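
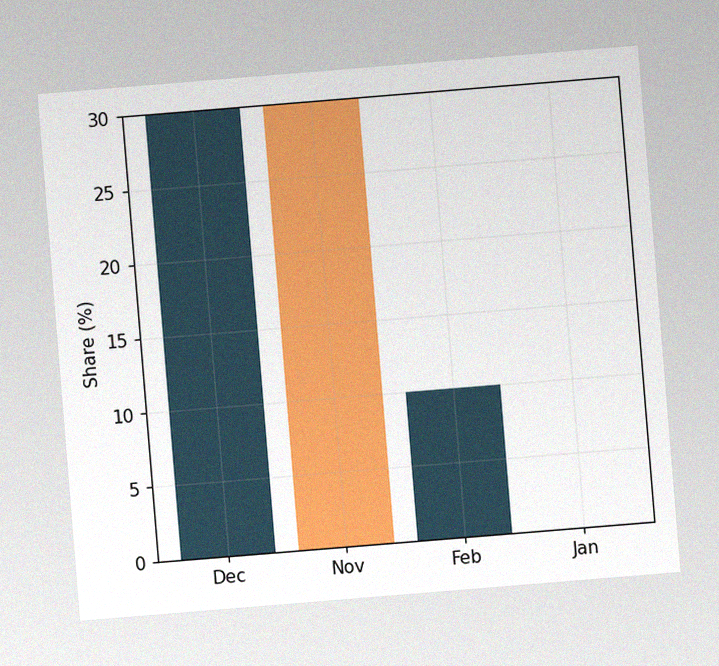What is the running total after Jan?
10%

The chart is tilted about 5° counter-clockwise, with some photo noise. After Jan the running total reaches 10%.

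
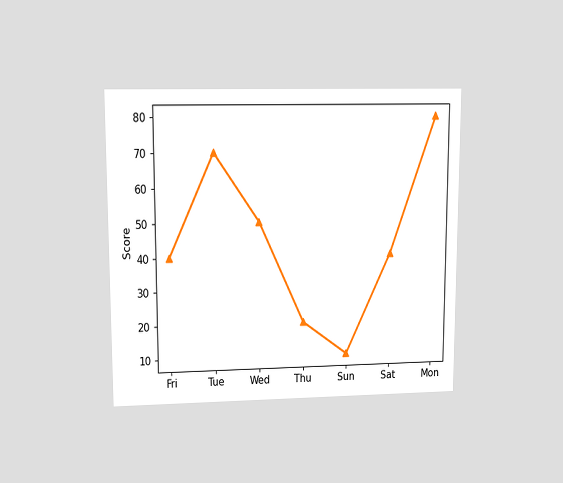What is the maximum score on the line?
80

The chart is viewed at a slight angle. The highest point is at Mon, and reading across to the y-axis gives 80.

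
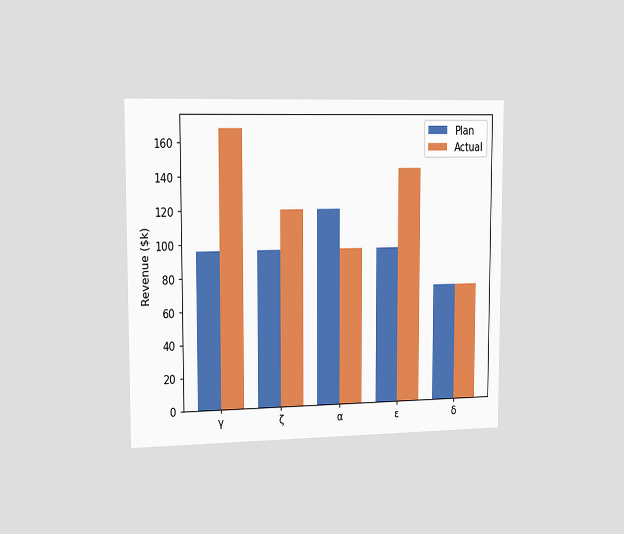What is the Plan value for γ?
$96k

The chart is viewed slightly from the left. The Plan bar at γ reaches $96k on the y-axis.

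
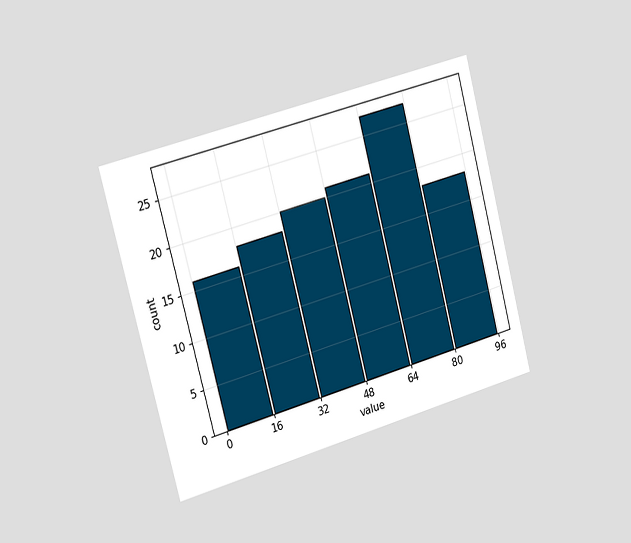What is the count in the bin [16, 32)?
The chart is tilted about 15° counter-clockwise and viewed slightly from the left. The [16, 32) bin has height 18.

18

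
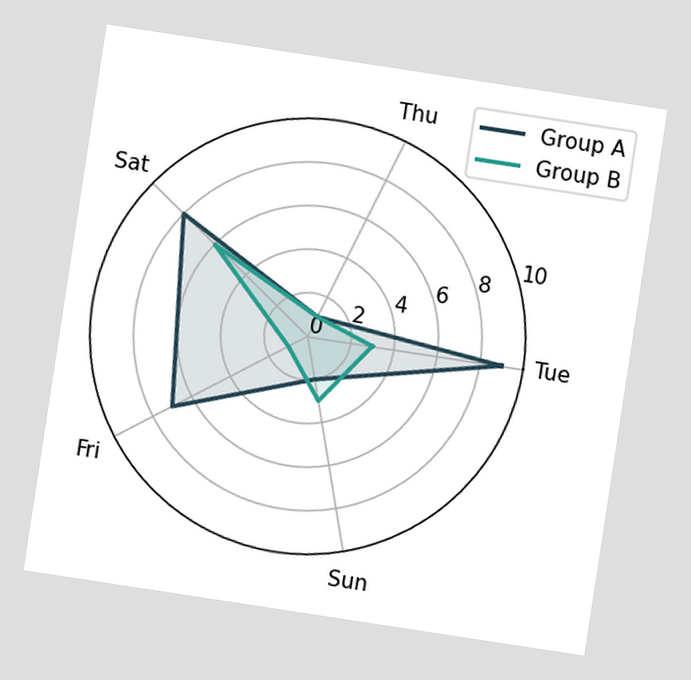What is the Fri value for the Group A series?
The chart is tilted about 9° clockwise. On the Fri axis, Group A reaches 7.

7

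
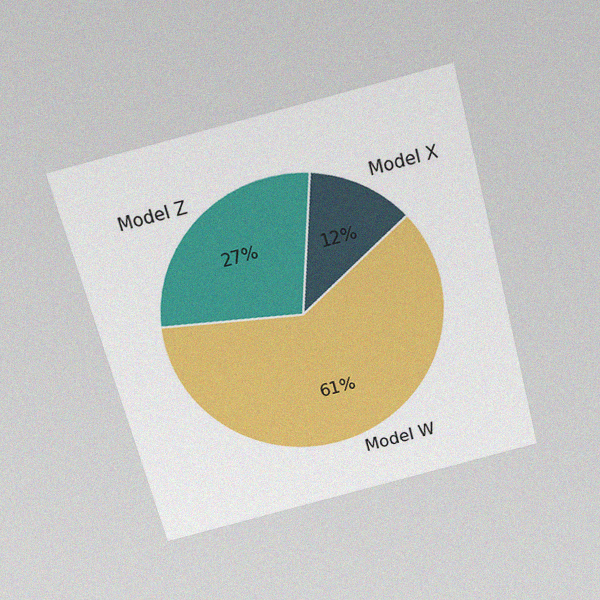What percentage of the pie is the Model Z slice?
27%

The chart is tilted about 15° counter-clockwise and viewed slightly from above, with some photo noise. The Model Z slice takes up 27% of the pie.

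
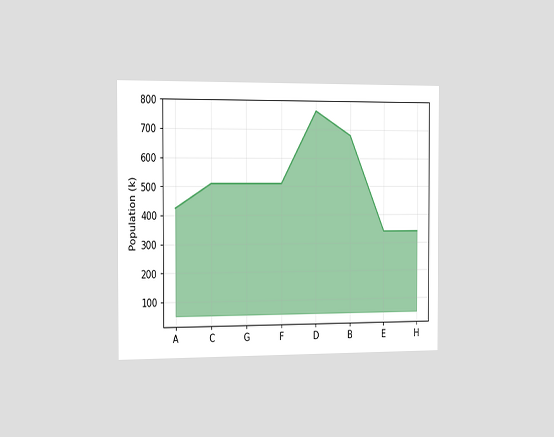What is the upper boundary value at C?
510k

The chart is viewed slightly from the left. At C the upper boundary is at 510k.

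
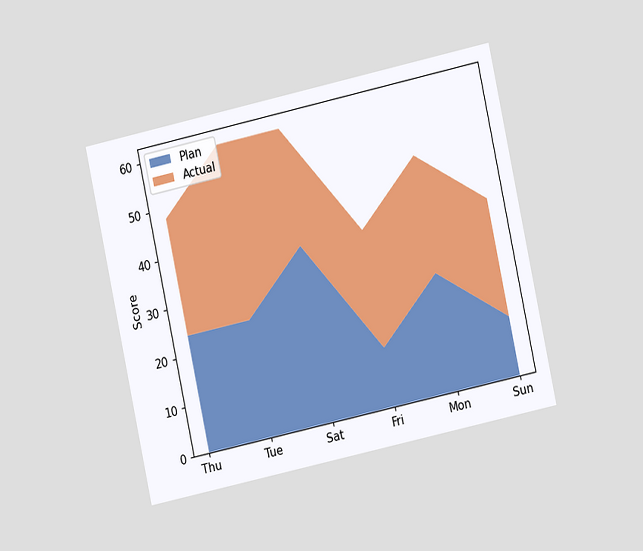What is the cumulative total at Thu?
48

The chart is tilted about 12° counter-clockwise and viewed at a slight angle. The stacked total at Thu reaches 48.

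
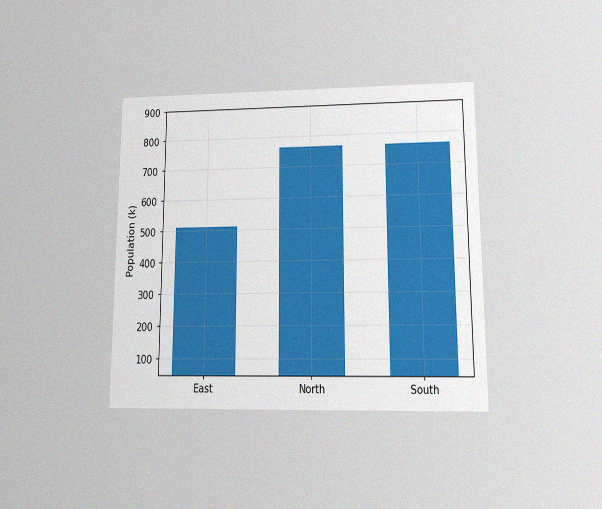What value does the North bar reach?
The chart is viewed at a slight angle, with some photo noise. Reading along the chart's y-axis, the North bar reaches 765k.

765k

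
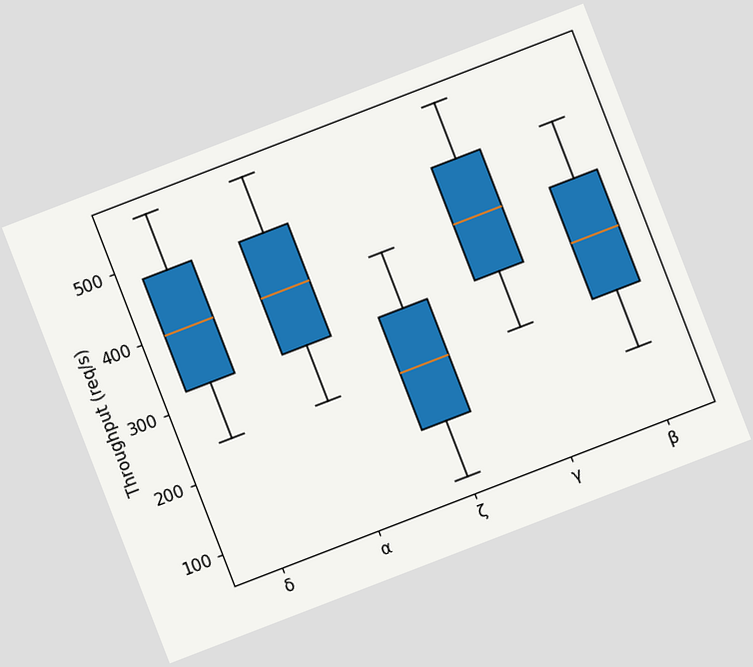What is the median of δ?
400req/s

The chart is tilted about 21° counter-clockwise. The median line in the δ box sits at 400req/s.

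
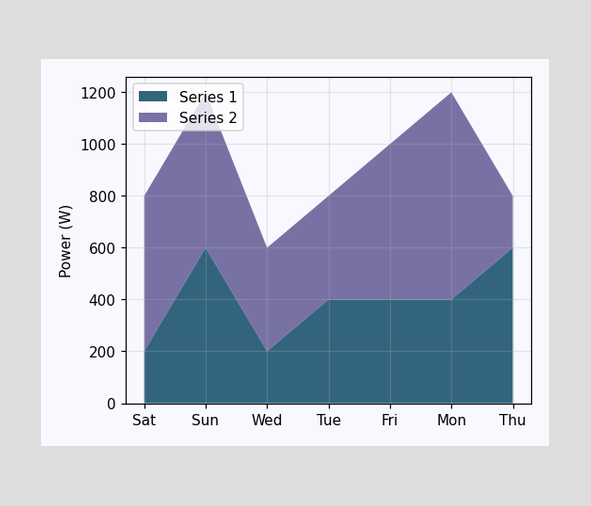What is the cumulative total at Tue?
800W

The stacked total at Tue reaches 800W.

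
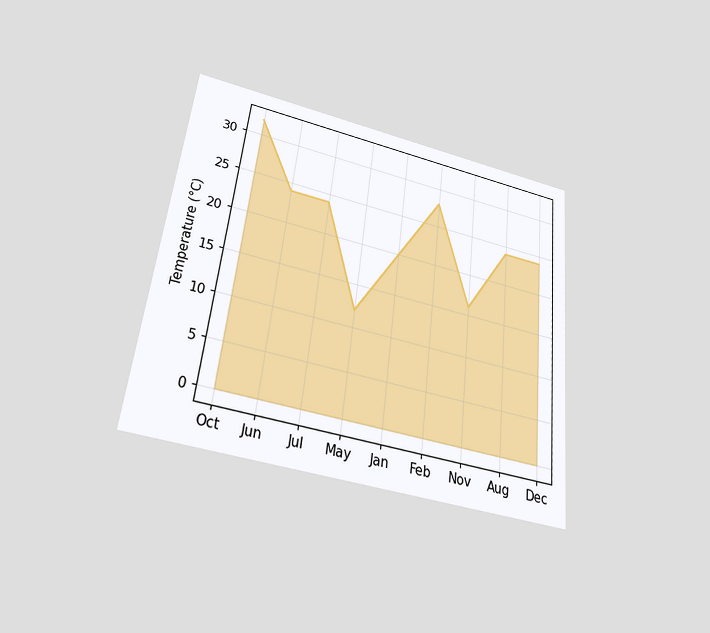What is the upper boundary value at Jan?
The chart is tilted about 6° clockwise and viewed slightly from below. At Jan the upper boundary is at 20°C.

20°C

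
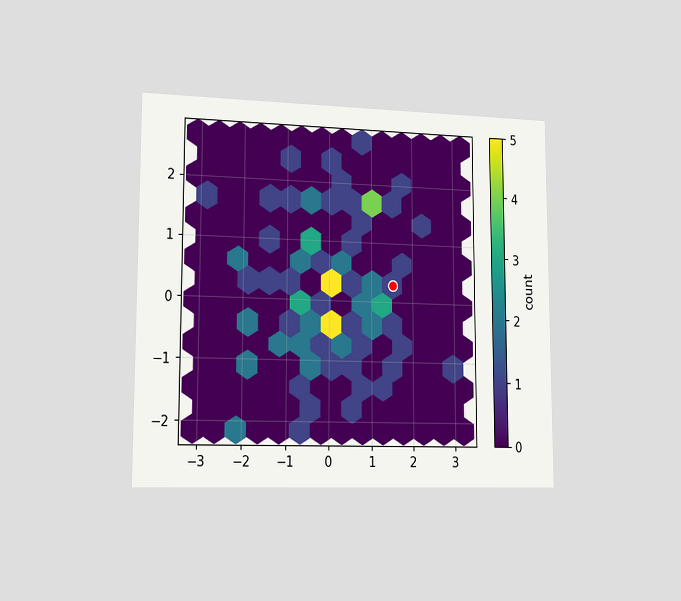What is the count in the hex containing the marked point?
The chart is viewed slightly from the left. The marked hex reads 1 on the colorbar.

1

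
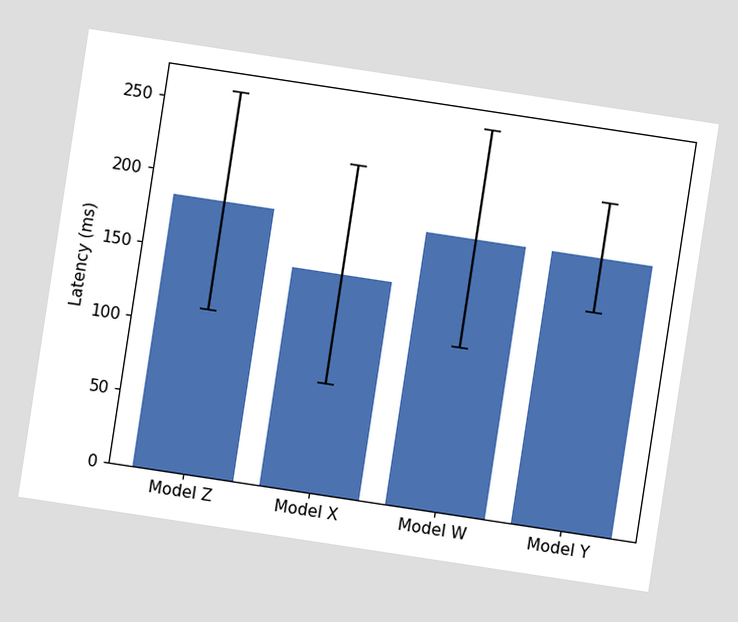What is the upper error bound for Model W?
The chart is tilted about 9° clockwise. The Model W bar's upper whisker reaches 259ms.

259ms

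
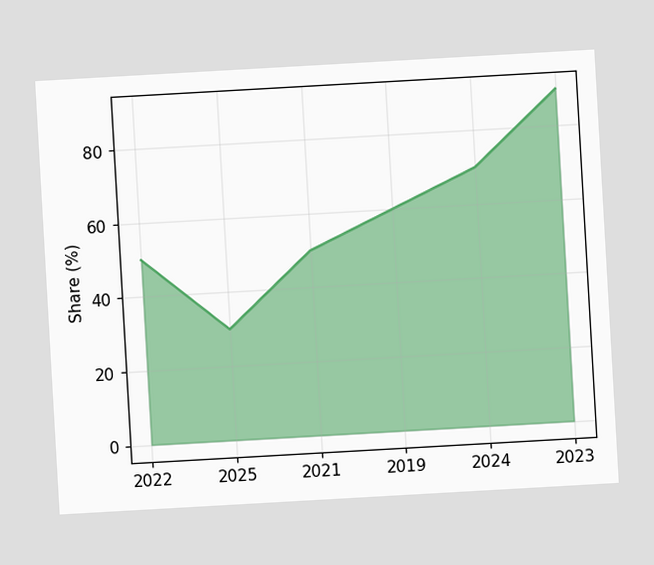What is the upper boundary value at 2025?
The chart is tilted about 3° counter-clockwise. At 2025 the upper boundary is at 30%.

30%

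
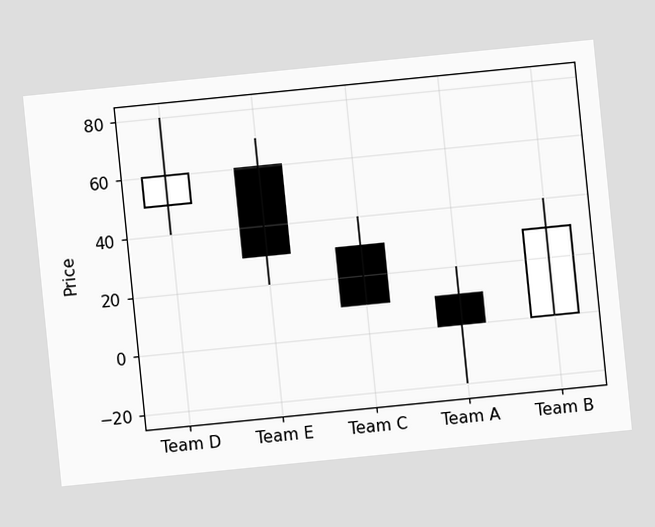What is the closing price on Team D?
The chart is tilted about 6° counter-clockwise. The Team D candle closes at 60.

60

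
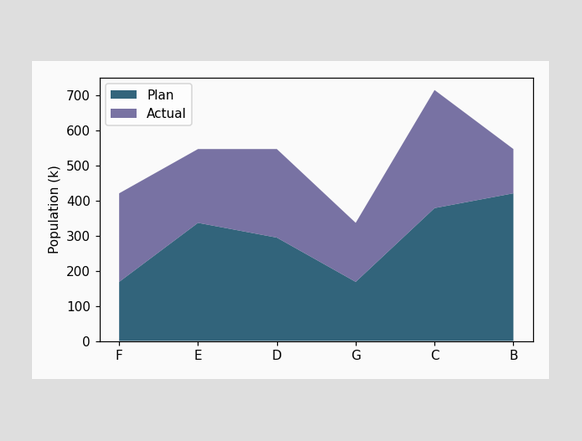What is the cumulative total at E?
546k

The stacked total at E reaches 546k.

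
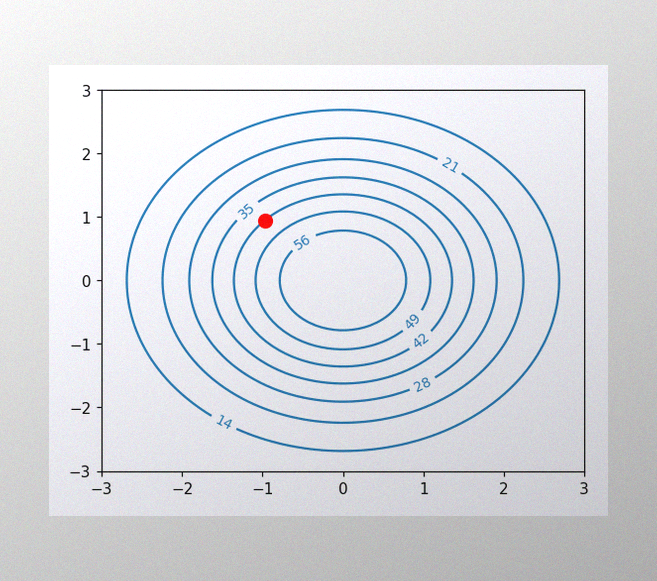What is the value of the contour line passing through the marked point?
42

The image has some photo noise and uneven lighting. The marked point sits on the contour labelled 42.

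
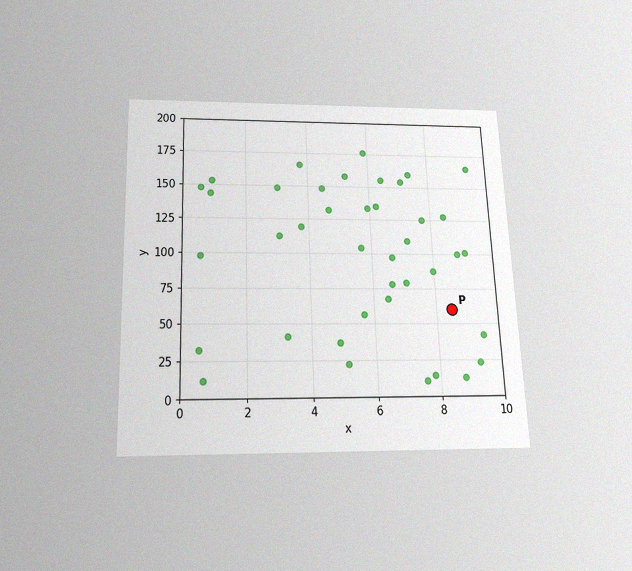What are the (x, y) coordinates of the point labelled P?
The chart is tilted about 2° counter-clockwise and viewed slightly from below, with some photo noise. Following the gridlines from P to each axis, P sits at (8.5, 60).

(8.5, 60)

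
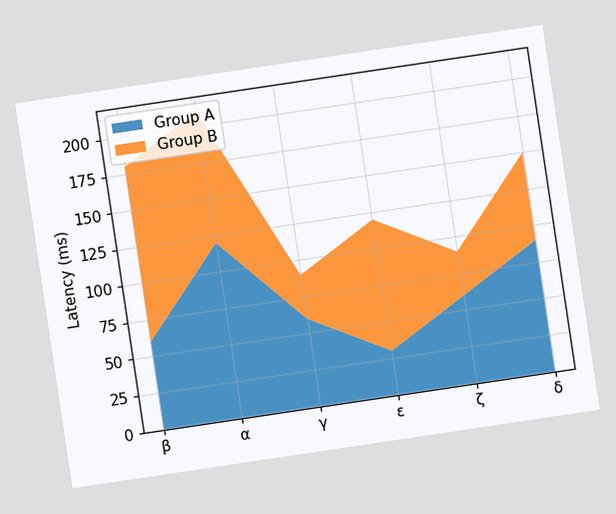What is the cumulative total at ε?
120ms

The chart is tilted about 8° counter-clockwise. The stacked total at ε reaches 120ms.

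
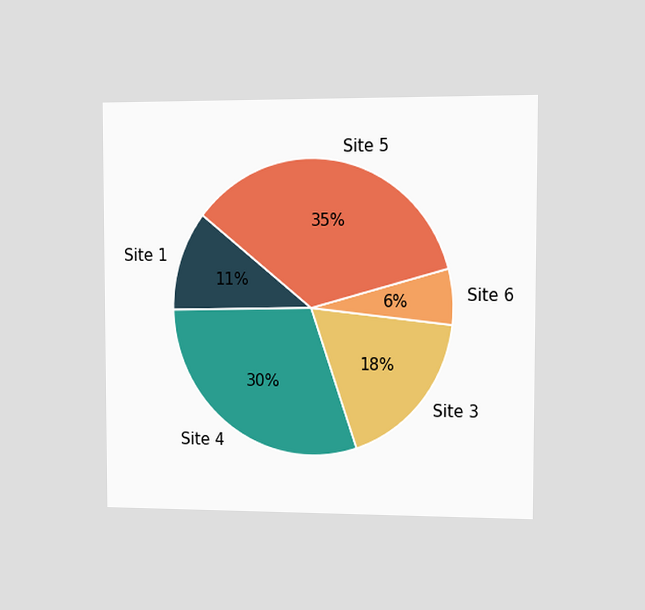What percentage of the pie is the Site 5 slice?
The chart is viewed at a slight angle. The Site 5 slice takes up 35% of the pie.

35%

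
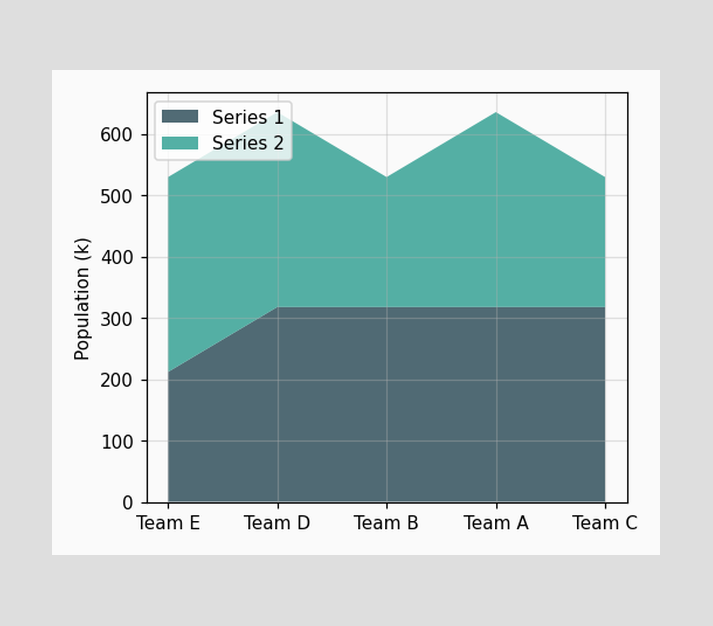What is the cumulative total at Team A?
The stacked total at Team A reaches 636k.

636k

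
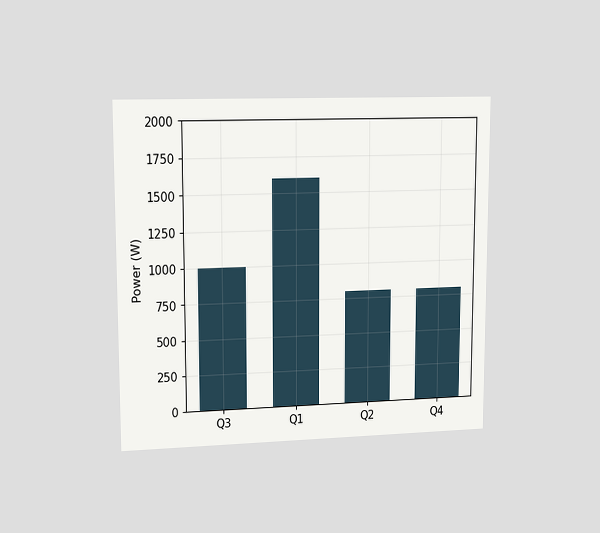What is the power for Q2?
The chart is viewed at a slight angle. Reading along the chart's y-axis, the Q2 bar reaches 800W.

800W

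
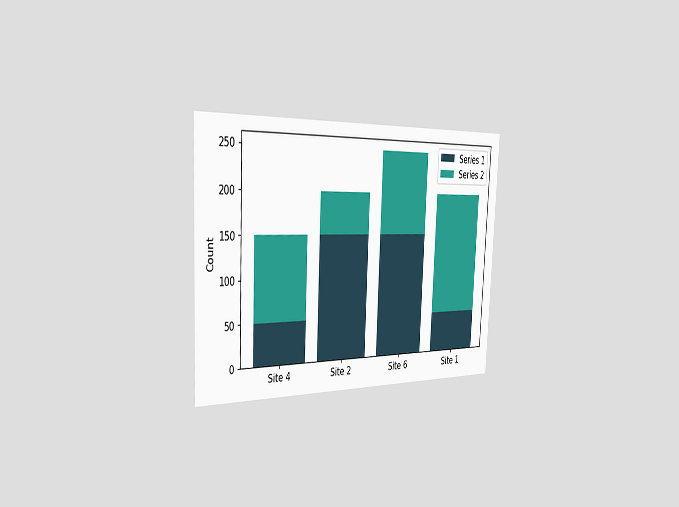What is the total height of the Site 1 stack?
The chart is tilted about 3° clockwise and viewed slightly from the left. The Site 1 stack's top reaches 200 on the y-axis.

200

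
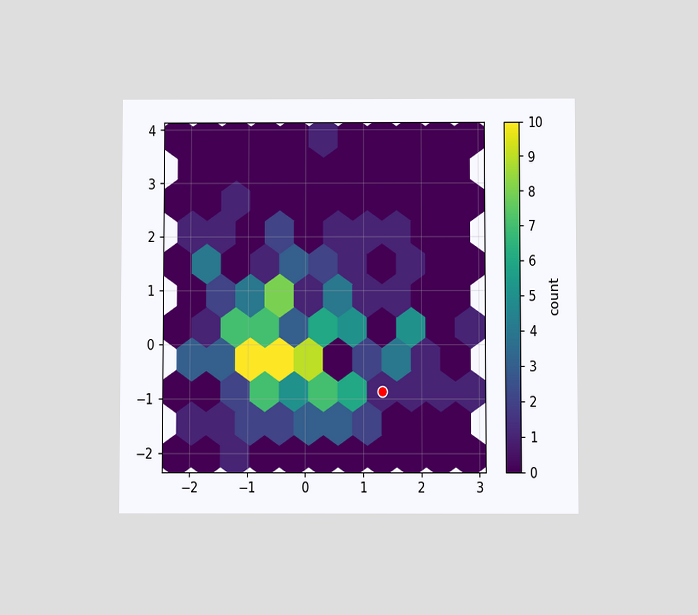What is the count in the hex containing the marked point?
1

The chart is viewed slightly from below. The marked hex reads 1 on the colorbar.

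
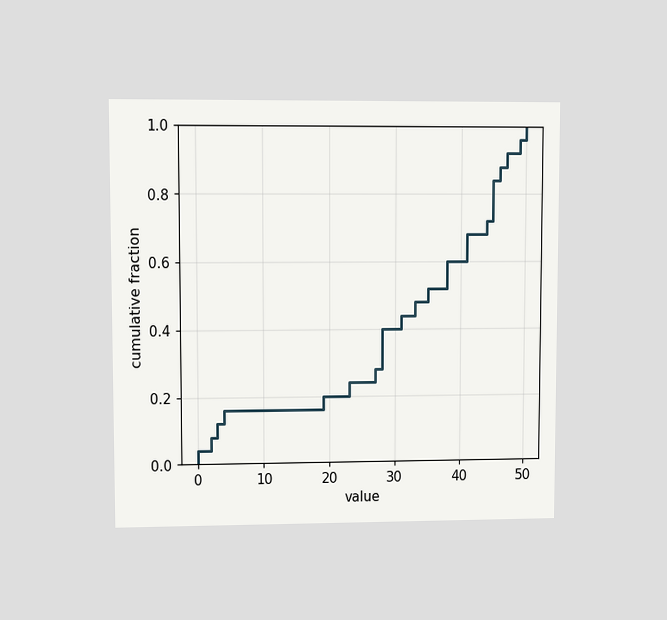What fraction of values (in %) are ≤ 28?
The chart is viewed at a slight angle. At x=28 the ECDF step is at 40%.

40%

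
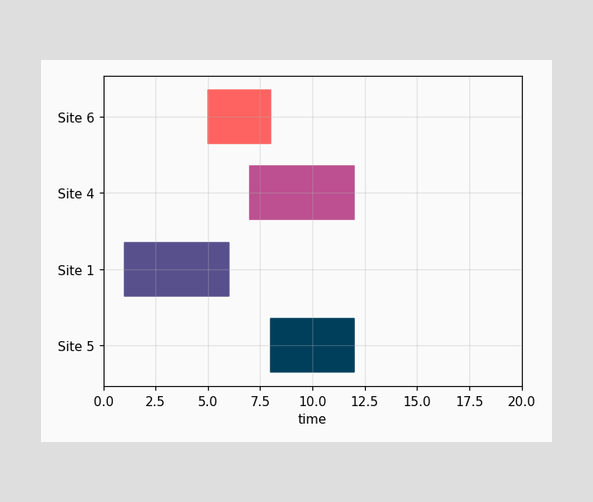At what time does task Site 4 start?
7

The Site 4 bar begins at t=7.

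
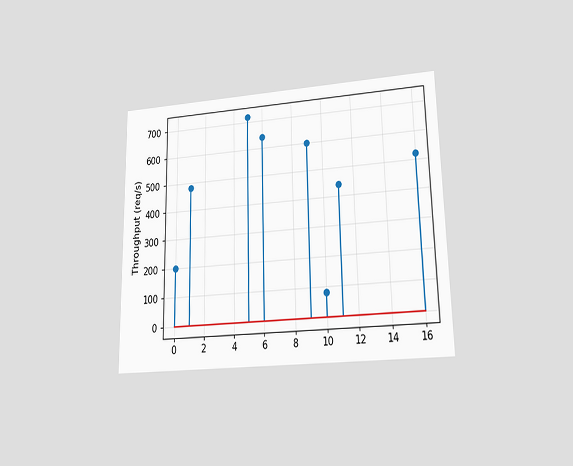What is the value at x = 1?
The chart is viewed at a slight angle. The stem at x=1 reaches 480req/s.

480req/s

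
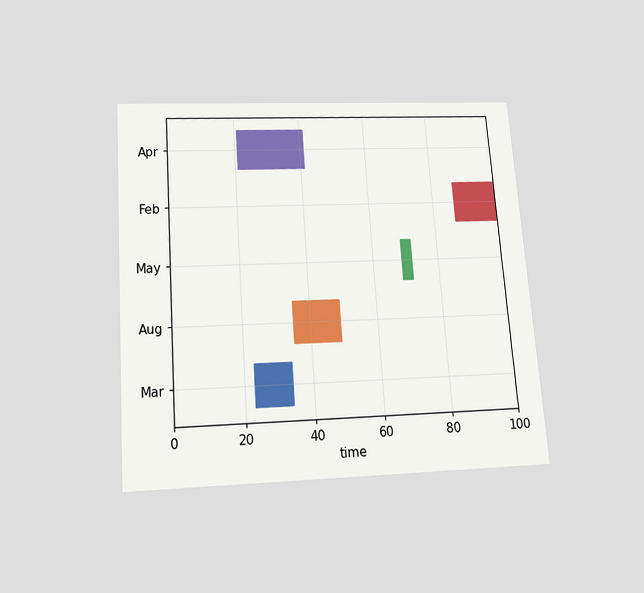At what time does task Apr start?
21

The chart is tilted about 4° counter-clockwise and viewed slightly from below. The Apr bar begins at t=21.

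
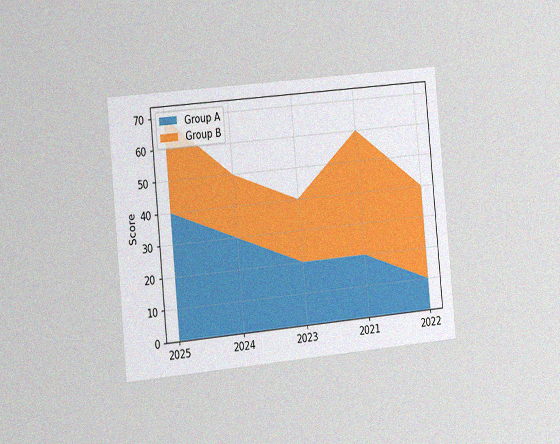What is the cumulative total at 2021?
60

The chart is tilted about 5° counter-clockwise and viewed slightly from the left, with some photo noise. The stacked total at 2021 reaches 60.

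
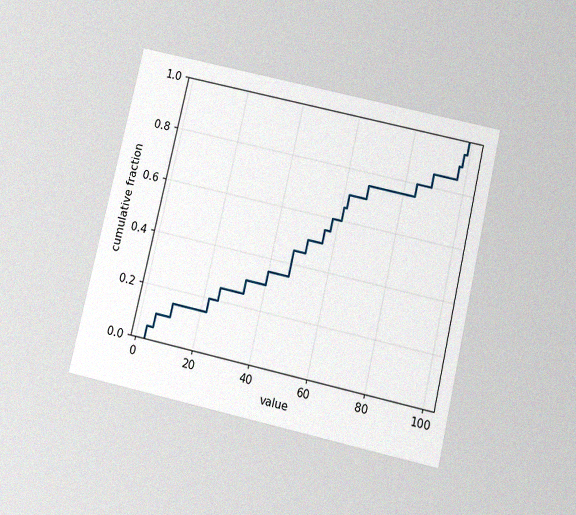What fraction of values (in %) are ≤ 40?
35%

The chart is tilted about 13° clockwise and viewed slightly from below, with some photo noise. At x=40 the ECDF step is at 35%.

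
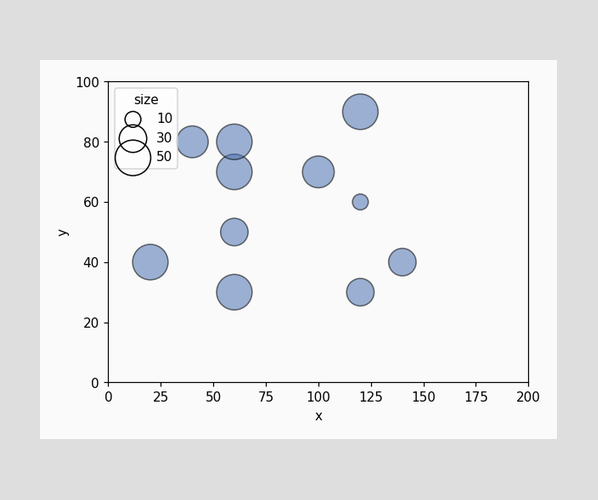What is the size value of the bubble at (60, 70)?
Matching the bubble at (60, 70) against the size legend gives 50.

50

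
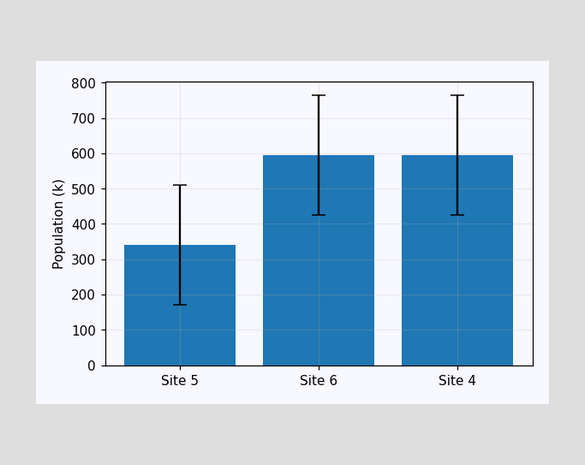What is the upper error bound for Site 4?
765k

The Site 4 bar's upper whisker reaches 765k.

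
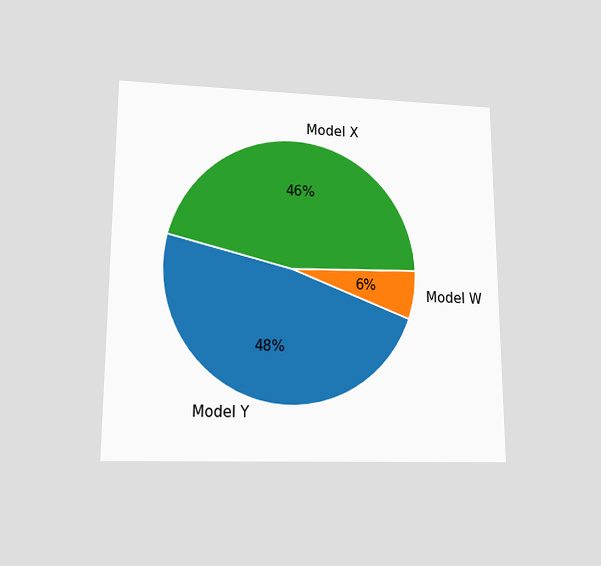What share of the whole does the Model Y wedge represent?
48%

The chart is viewed at a slight angle. The Model Y slice takes up 48% of the pie.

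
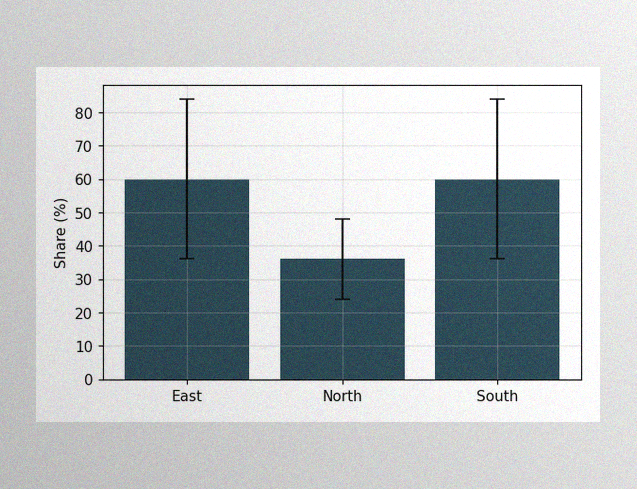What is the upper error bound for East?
The image has some photo noise and uneven lighting. The East bar's upper whisker reaches 84%.

84%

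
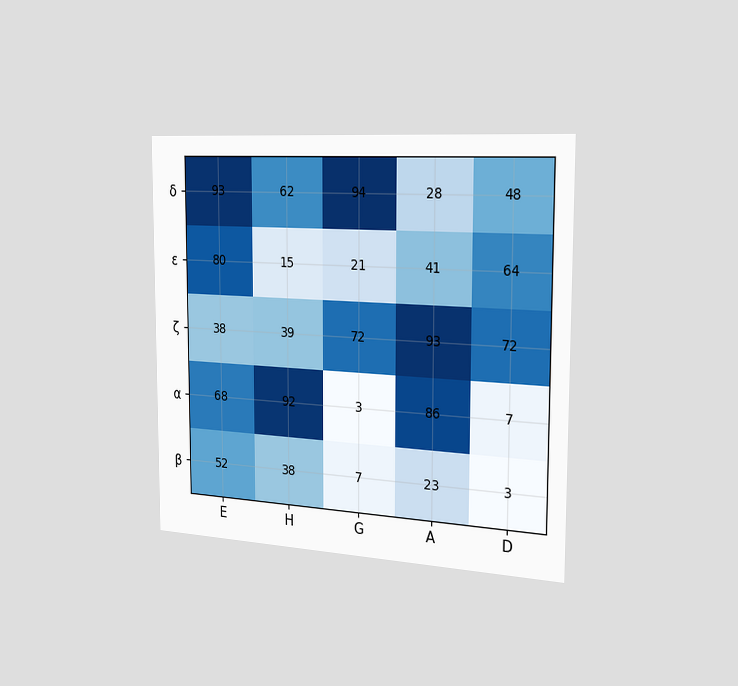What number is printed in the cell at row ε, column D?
The chart is viewed slightly from the right. The (ε, D) cell reads 64.

64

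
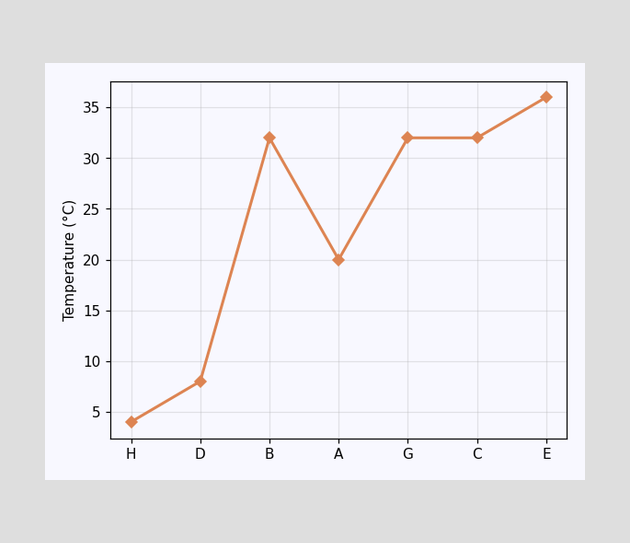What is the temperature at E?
36°C

At E, the line is at 36°C.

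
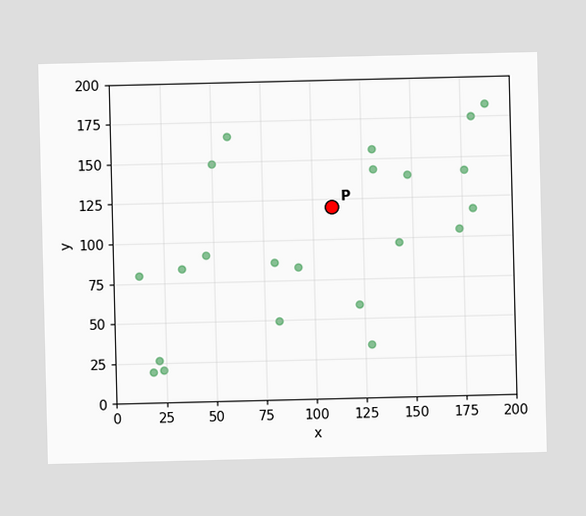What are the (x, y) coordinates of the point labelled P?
(110, 120)

Following the gridlines from P to each axis, P sits at (110, 120).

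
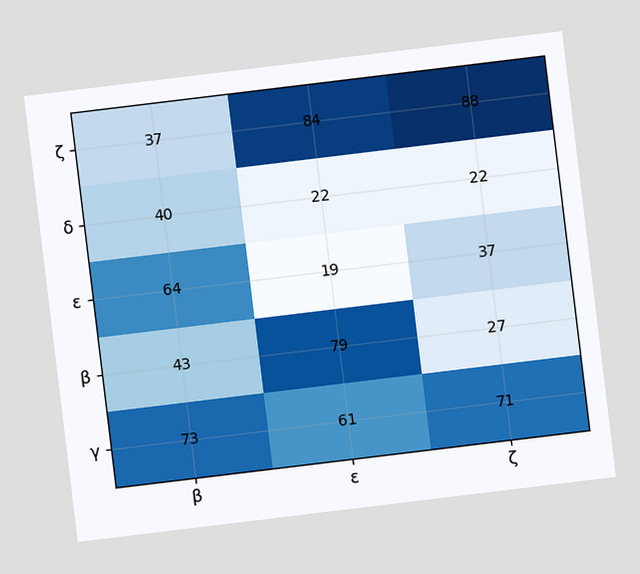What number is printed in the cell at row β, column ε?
The chart is tilted about 7° counter-clockwise. The (β, ε) cell reads 79.

79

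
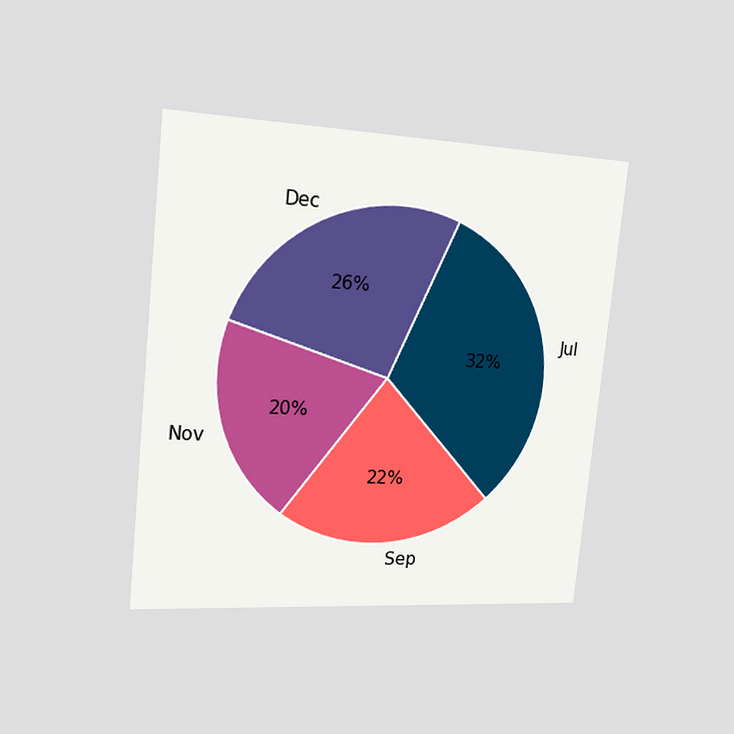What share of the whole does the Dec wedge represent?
26%

The chart is tilted about 6° clockwise and viewed slightly from the left. The Dec slice takes up 26% of the pie.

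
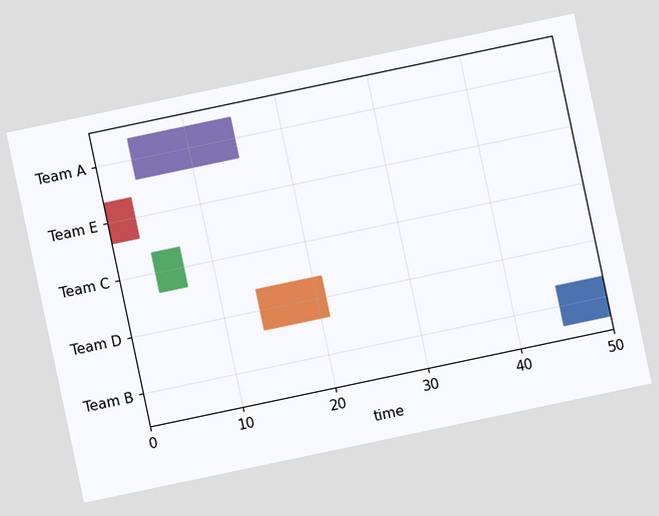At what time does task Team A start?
4

The chart is tilted about 12° counter-clockwise. The Team A bar begins at t=4.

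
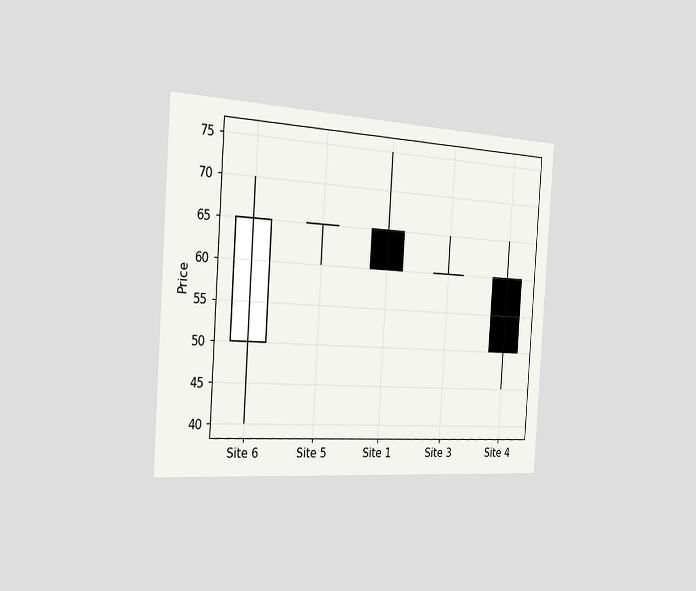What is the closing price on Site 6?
65

The chart is tilted about 4° clockwise and viewed slightly from the left. The Site 6 candle closes at 65.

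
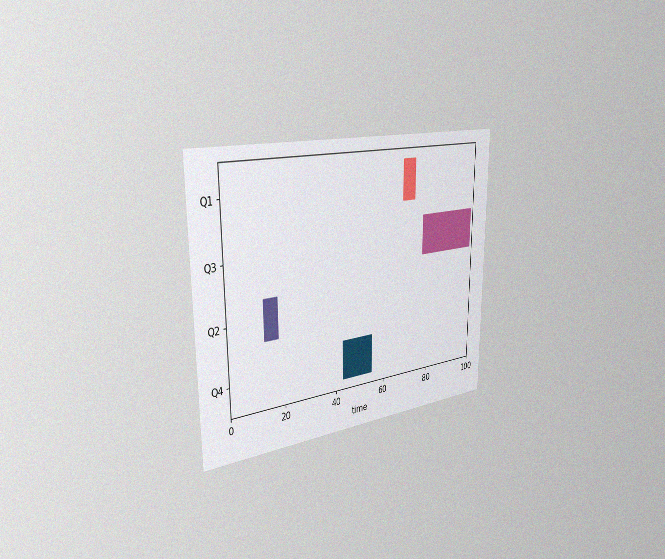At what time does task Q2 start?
The chart is viewed slightly from the left, with some photo noise. The Q2 bar begins at t=13.

13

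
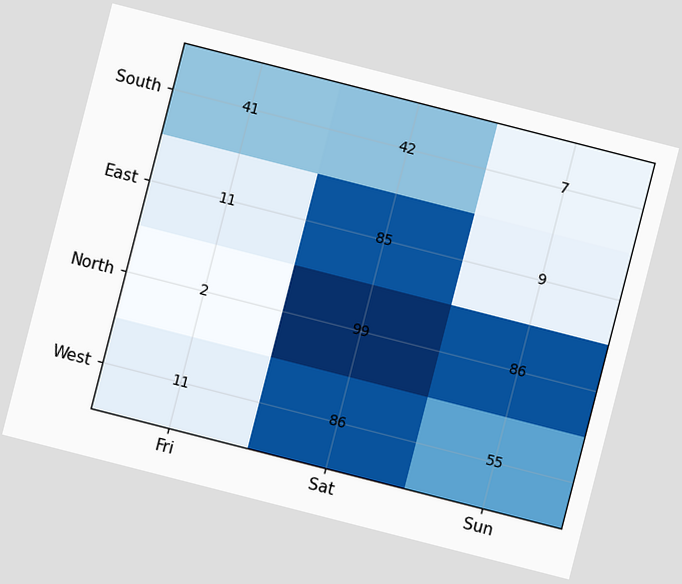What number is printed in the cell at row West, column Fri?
The chart is tilted about 14° clockwise. The (West, Fri) cell reads 11.

11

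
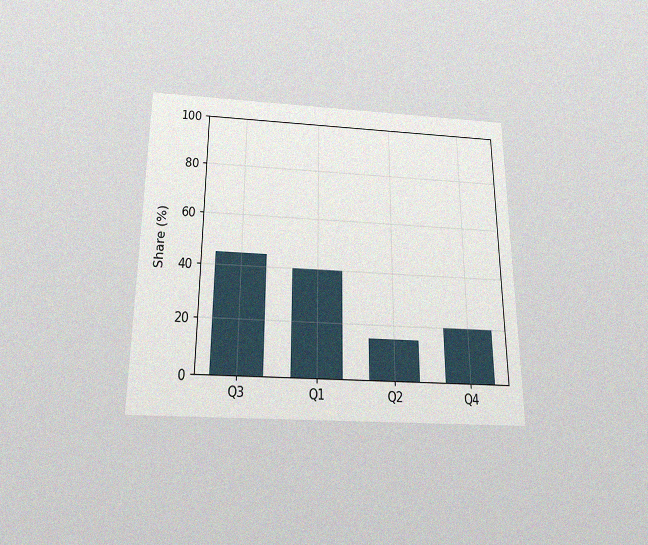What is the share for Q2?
15%

The chart is viewed slightly from below, with some photo noise. Reading along the chart's y-axis, the Q2 bar reaches 15%.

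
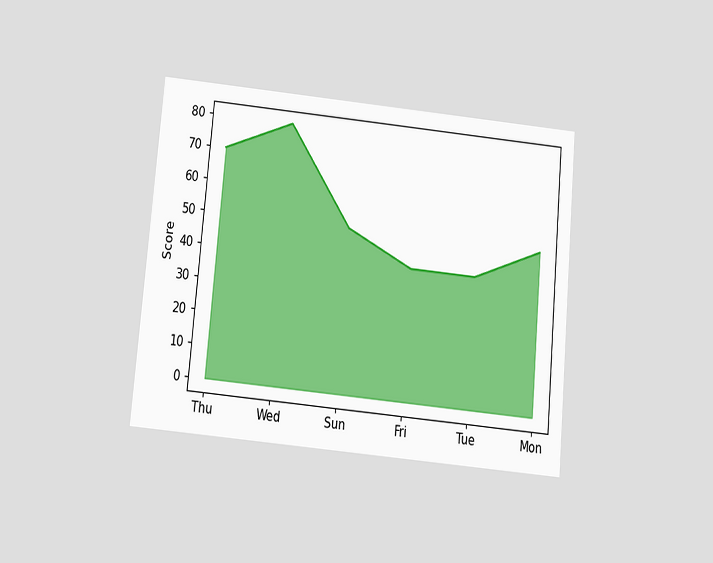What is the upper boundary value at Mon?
50

The chart is tilted about 5° clockwise and viewed slightly from below. At Mon the upper boundary is at 50.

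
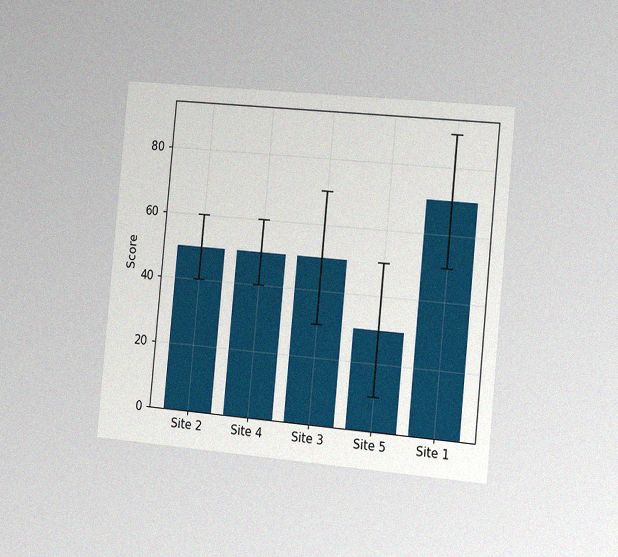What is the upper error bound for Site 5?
50

The chart is tilted about 5° clockwise and viewed slightly from the right, with some photo noise. The Site 5 bar's upper whisker reaches 50.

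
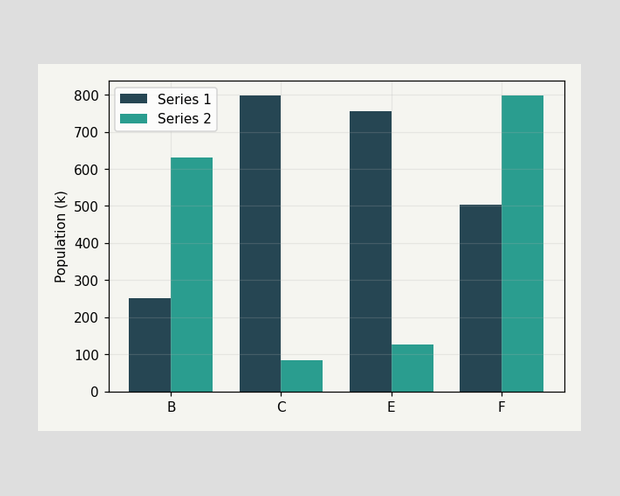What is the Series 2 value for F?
The Series 2 bar at F reaches 798k on the y-axis.

798k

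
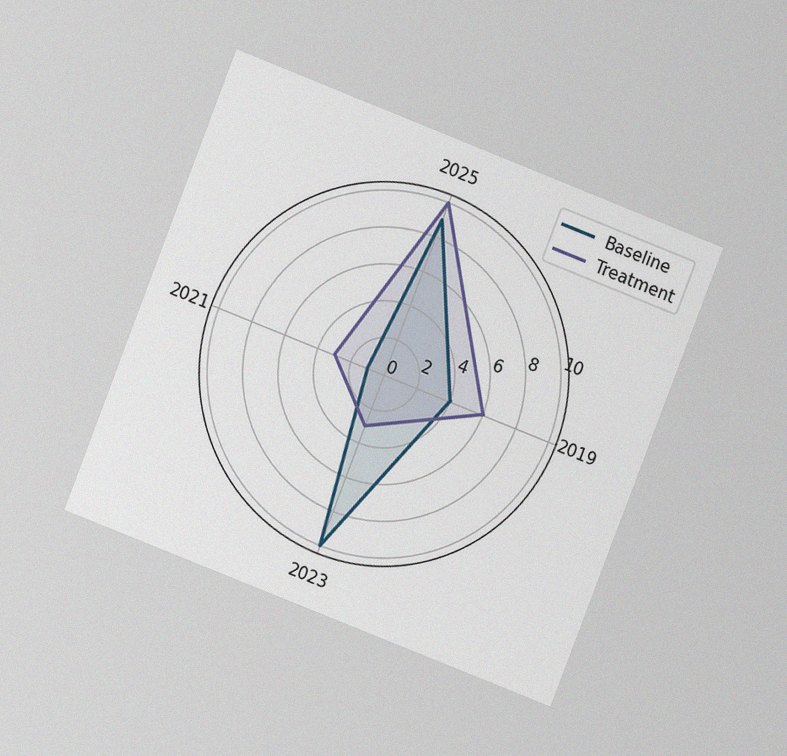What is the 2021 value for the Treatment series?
The chart is tilted about 21° clockwise and viewed at a slight angle, with some photo noise. On the 2021 axis, Treatment reaches 3.

3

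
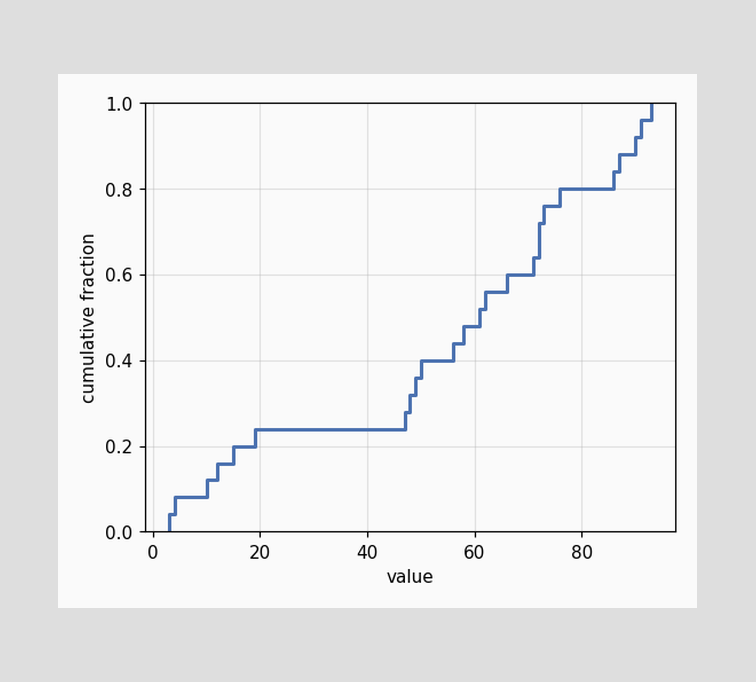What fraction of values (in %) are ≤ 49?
At x=49 the ECDF step is at 36%.

36%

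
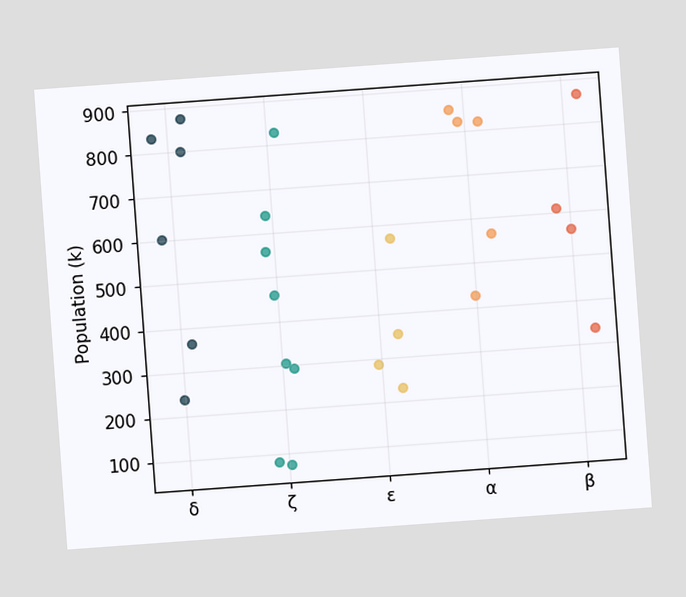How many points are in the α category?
5

The chart is tilted about 4° counter-clockwise. Counting the markers in the α column gives 5.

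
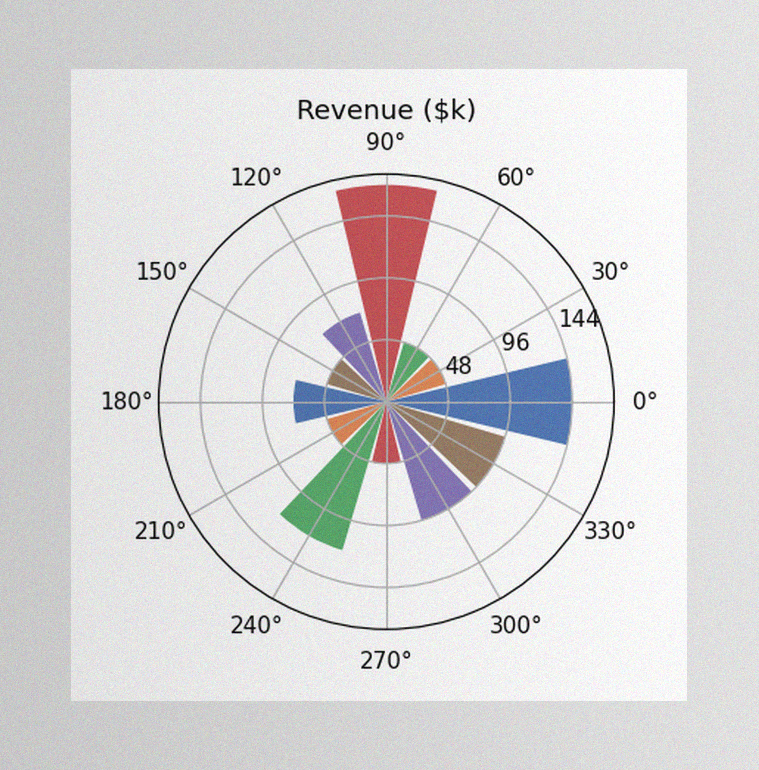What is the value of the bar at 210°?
The image has some photo noise and uneven lighting. The bar at 210° reaches $48k on the radial axis.

$48k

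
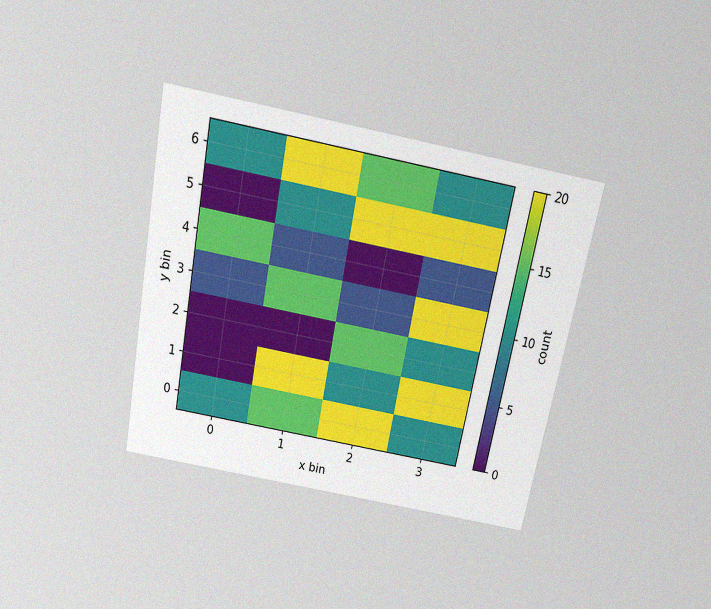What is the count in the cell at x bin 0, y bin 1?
0

The chart is tilted about 11° clockwise and viewed slightly from above, with some photo noise. Matching the cell (0, 1) against the colorbar gives 0.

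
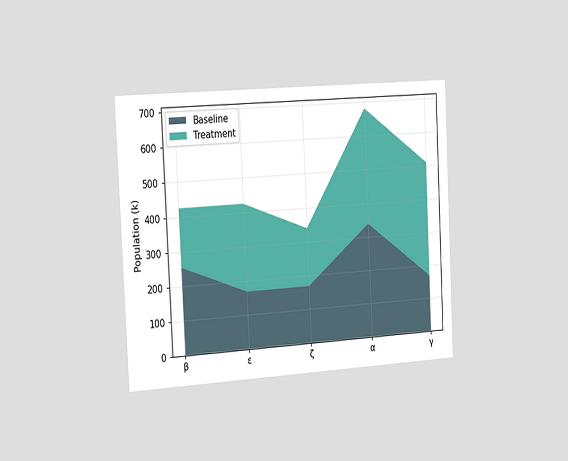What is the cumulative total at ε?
425k

The chart is tilted about 3° counter-clockwise and viewed slightly from the left. The stacked total at ε reaches 425k.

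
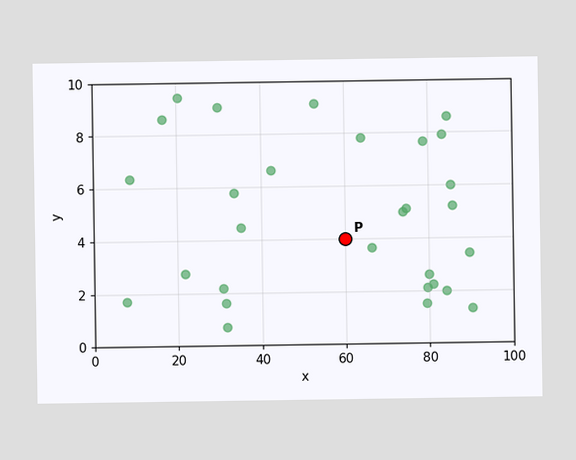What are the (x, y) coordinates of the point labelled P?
(60, 4)

Following the gridlines from P to each axis, P sits at (60, 4).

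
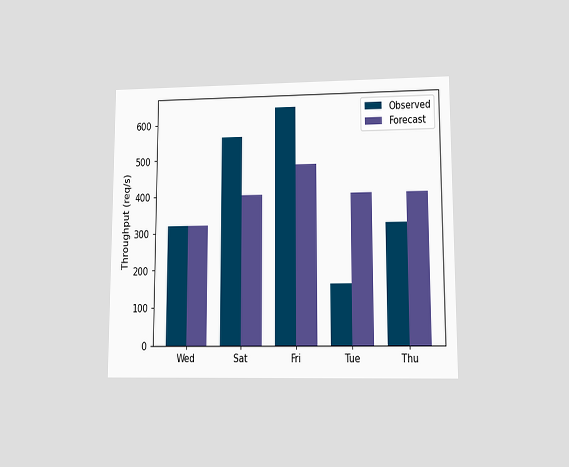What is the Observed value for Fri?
The chart is viewed at a slight angle. The Observed bar at Fri reaches 640req/s on the y-axis.

640req/s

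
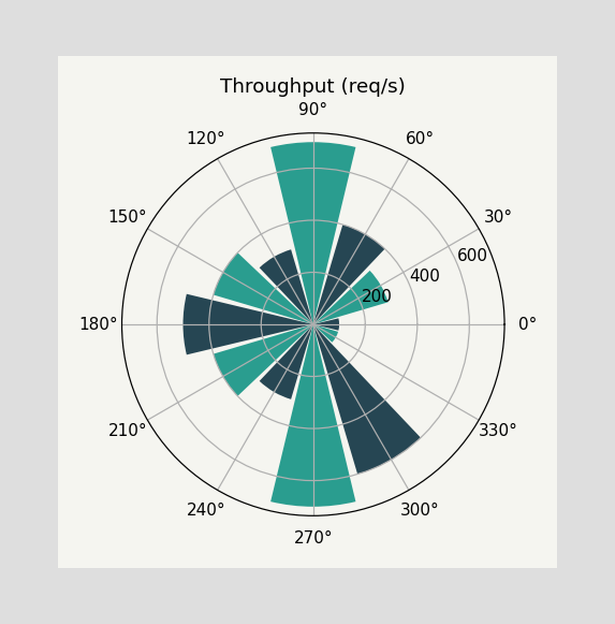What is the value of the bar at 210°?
The bar at 210° reaches 400req/s on the radial axis.

400req/s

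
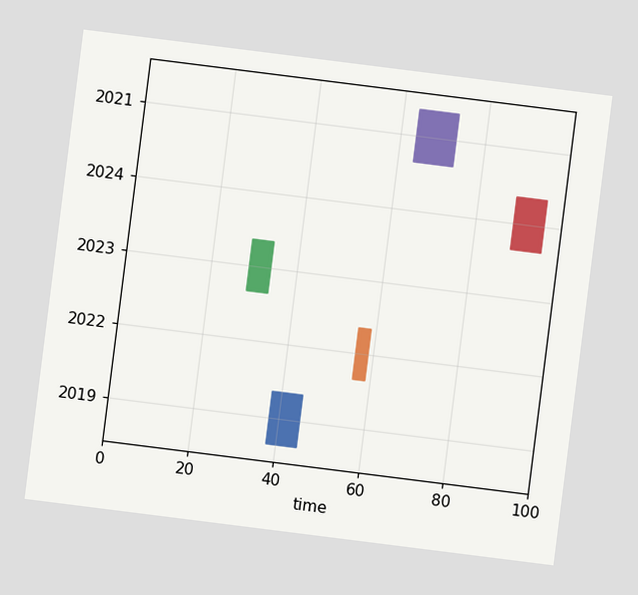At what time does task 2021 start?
64

The chart is tilted about 7° clockwise. The 2021 bar begins at t=64.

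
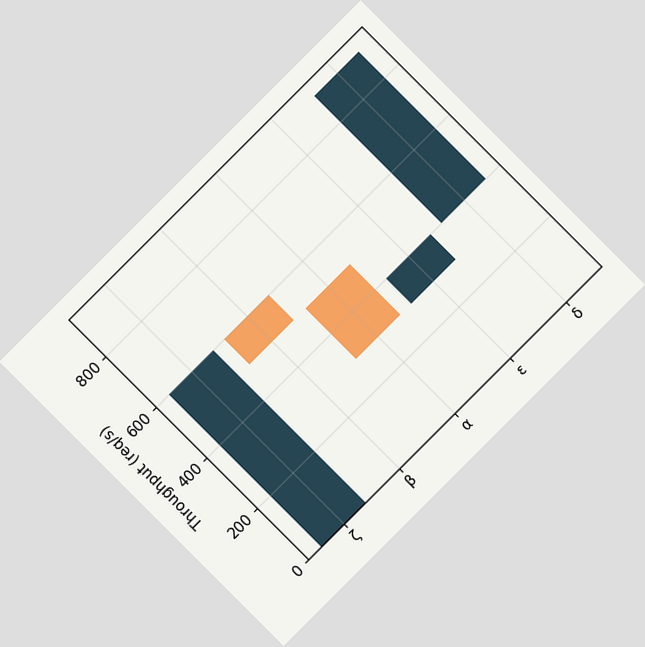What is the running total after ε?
400req/s

The chart is tilted about 45° counter-clockwise. After ε the running total reaches 400req/s.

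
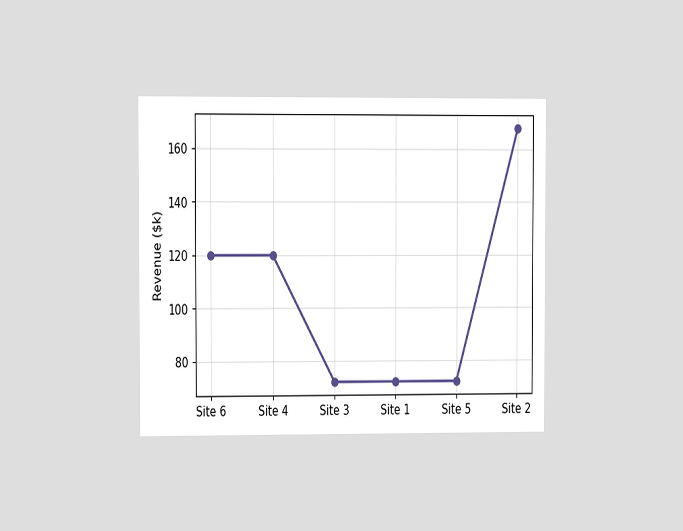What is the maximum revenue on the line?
$168k

The chart is viewed at a slight angle. The highest point is at Site 2, and reading across to the y-axis gives $168k.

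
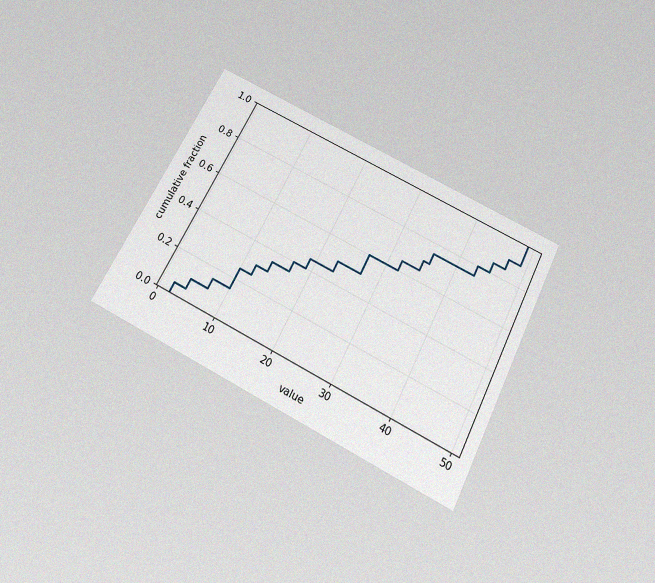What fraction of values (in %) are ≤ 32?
The chart is tilted about 27° clockwise and viewed slightly from below, with some photo noise. At x=32 the ECDF step is at 65%.

65%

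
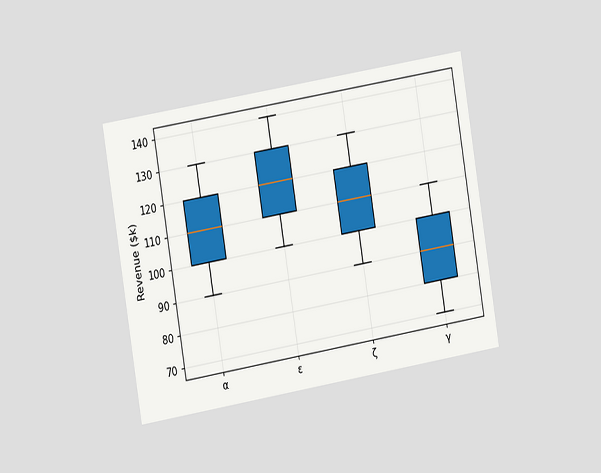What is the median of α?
The chart is tilted about 9° counter-clockwise and viewed slightly from the left. The median line in the α box sits at $110k.

$110k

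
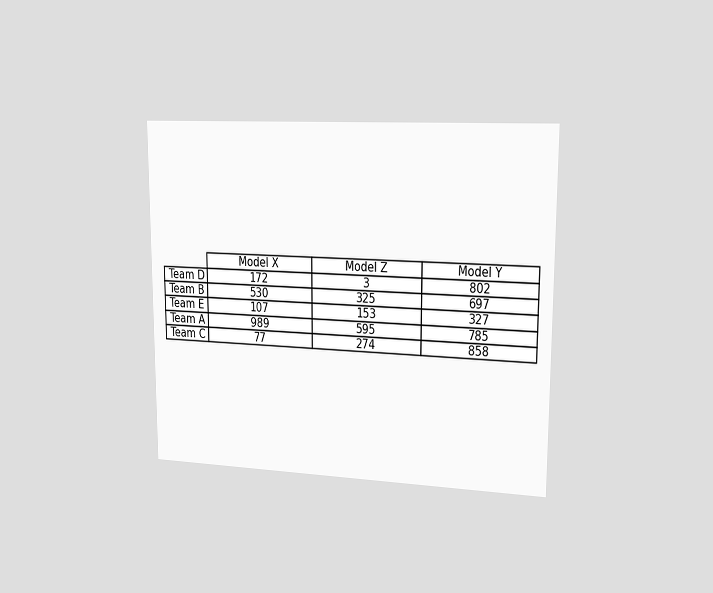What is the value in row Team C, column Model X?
The chart is viewed slightly from the right. The (Team C, Model X) cell reads 77.

77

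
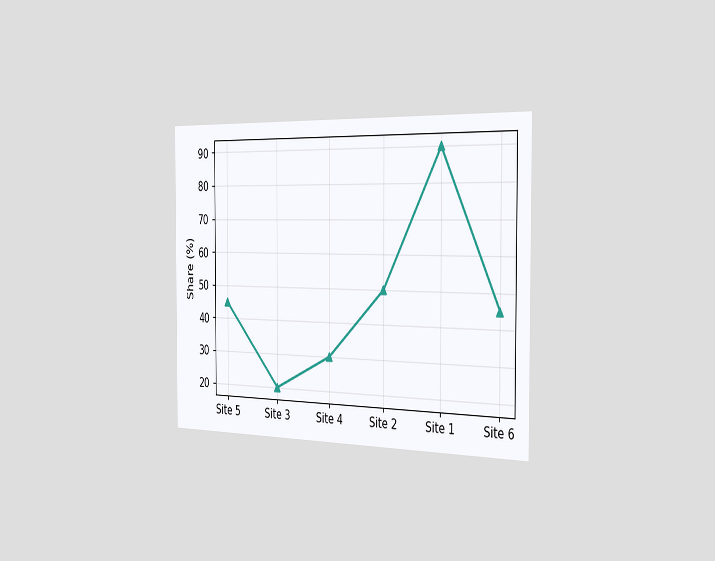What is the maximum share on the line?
The chart is viewed slightly from the right. The highest point is at Site 1, and reading across to the y-axis gives 90%.

90%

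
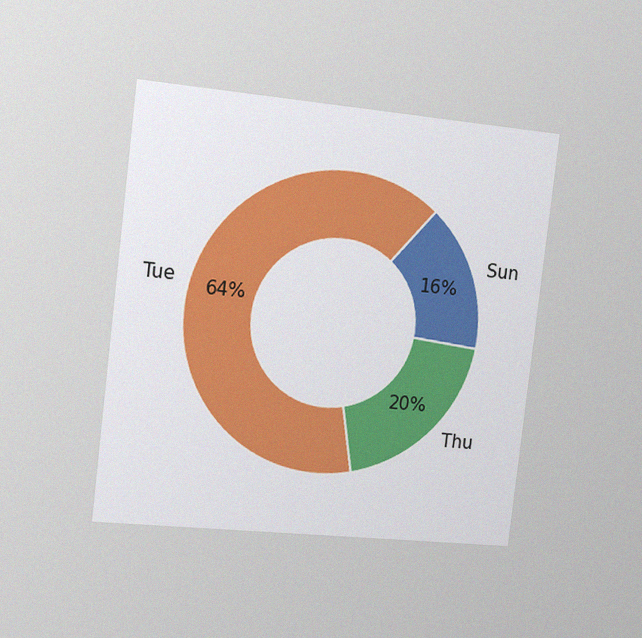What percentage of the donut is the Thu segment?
The chart is tilted about 7° clockwise and viewed slightly from the left, with some photo noise. The Thu segment takes up 20% of the ring.

20%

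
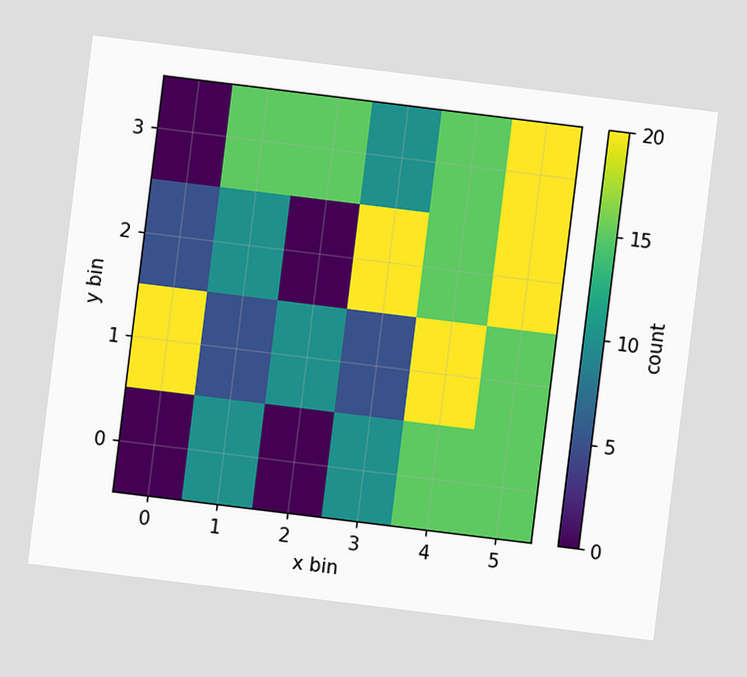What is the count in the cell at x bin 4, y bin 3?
The chart is tilted about 7° clockwise. Matching the cell (4, 3) against the colorbar gives 15.

15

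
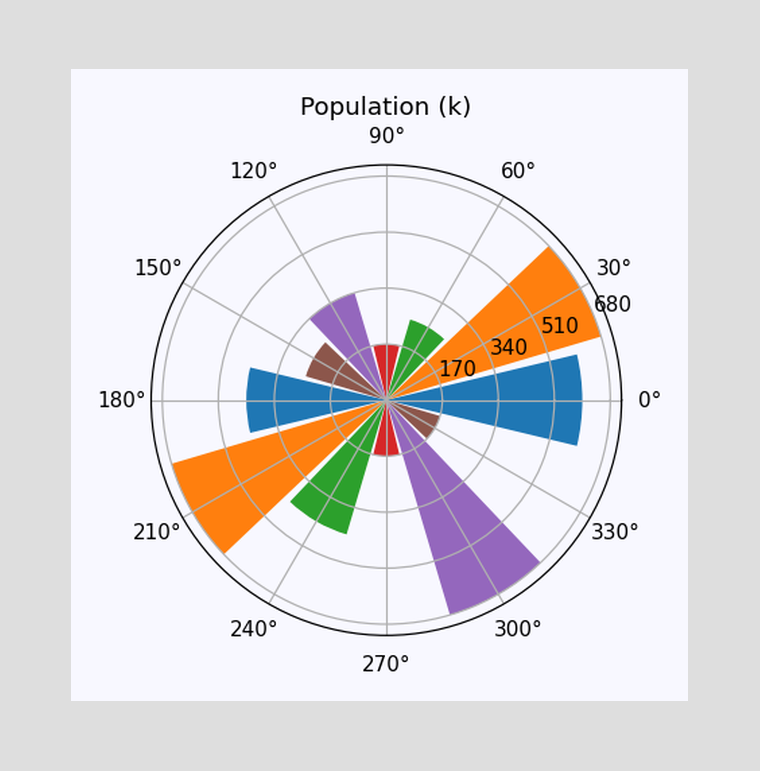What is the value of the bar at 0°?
595k

The bar at 0° reaches 595k on the radial axis.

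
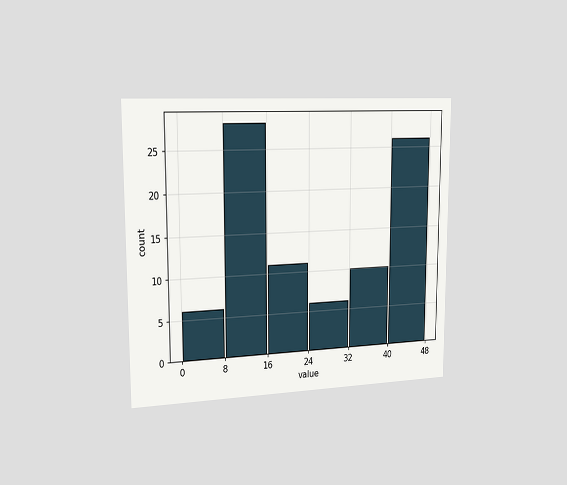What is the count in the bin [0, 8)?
The chart is viewed slightly from the left. The [0, 8) bin has height 6.

6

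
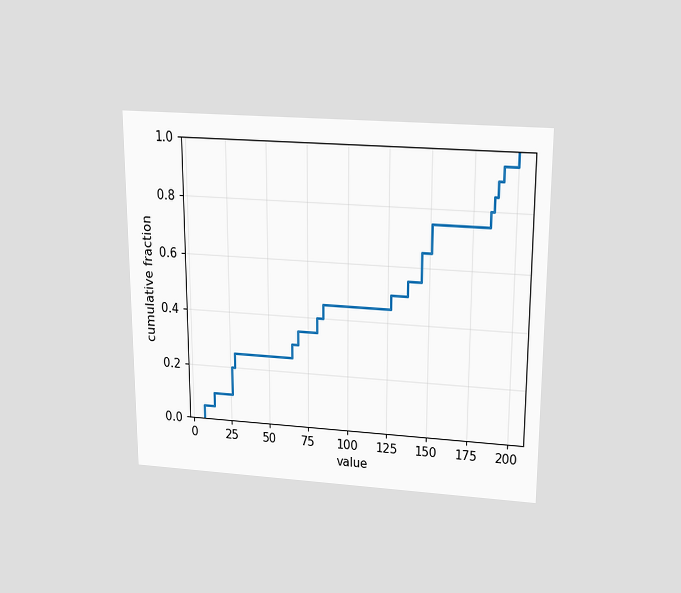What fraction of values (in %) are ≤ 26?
20%

The chart is viewed slightly from above. At x=26 the ECDF step is at 20%.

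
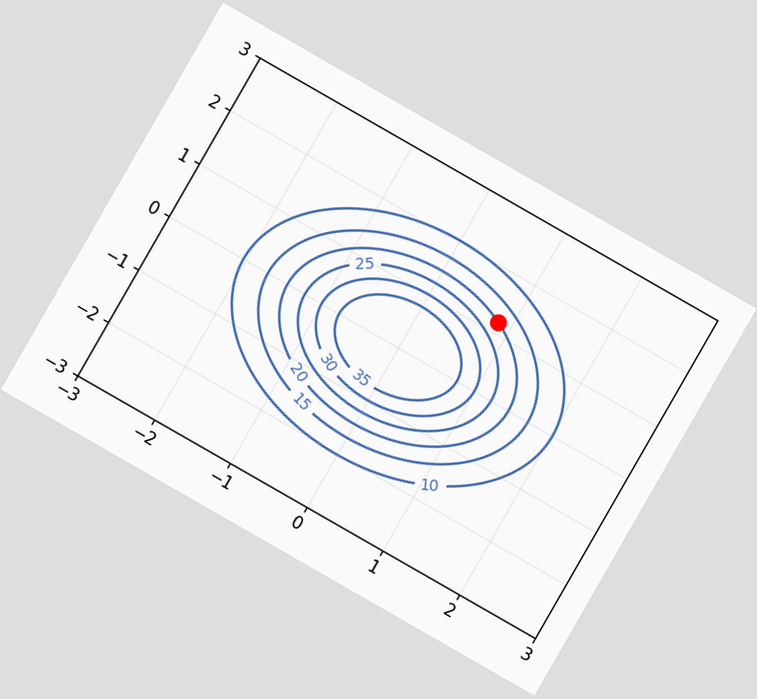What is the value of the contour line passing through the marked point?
The chart is tilted about 30° clockwise. The marked point sits on the contour labelled 20.

20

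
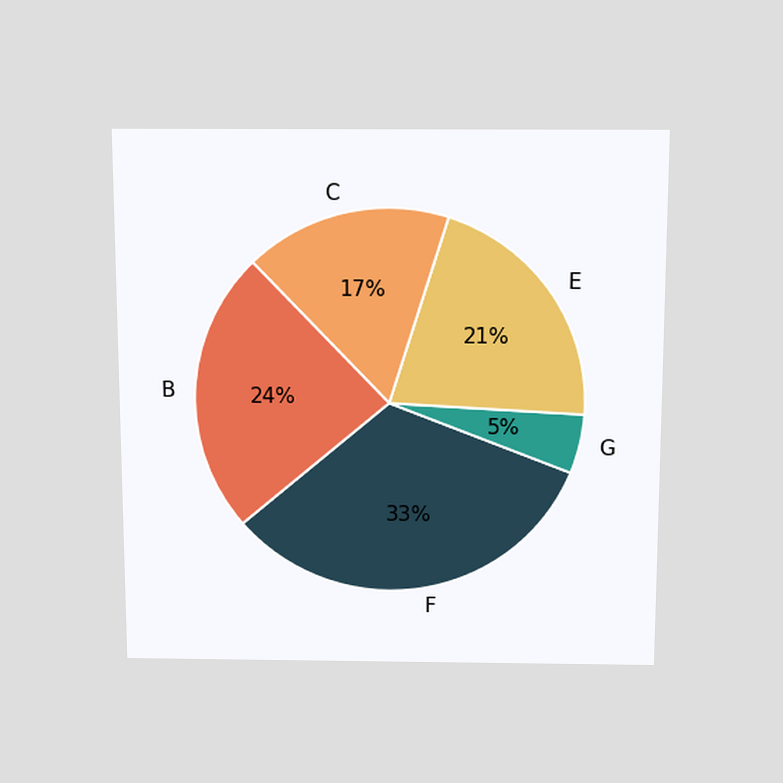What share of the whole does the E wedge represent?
The chart is viewed slightly from above. The E slice takes up 21% of the pie.

21%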